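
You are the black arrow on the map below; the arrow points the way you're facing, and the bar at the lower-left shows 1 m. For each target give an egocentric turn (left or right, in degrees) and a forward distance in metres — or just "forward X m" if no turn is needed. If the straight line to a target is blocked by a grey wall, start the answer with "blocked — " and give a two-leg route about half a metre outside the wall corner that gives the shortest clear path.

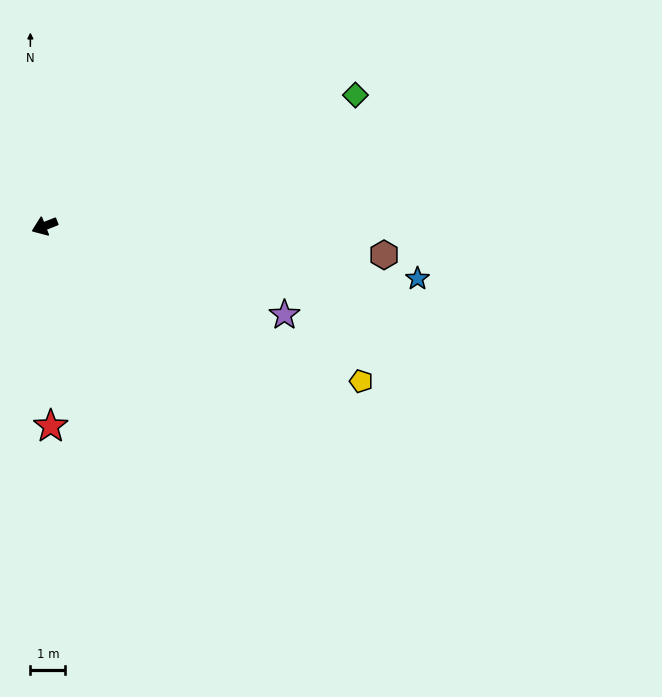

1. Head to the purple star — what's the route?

turn left 138°, forward 7.3 m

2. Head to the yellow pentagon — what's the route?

turn left 132°, forward 10.0 m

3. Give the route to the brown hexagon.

turn left 154°, forward 9.7 m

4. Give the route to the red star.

turn left 70°, forward 5.7 m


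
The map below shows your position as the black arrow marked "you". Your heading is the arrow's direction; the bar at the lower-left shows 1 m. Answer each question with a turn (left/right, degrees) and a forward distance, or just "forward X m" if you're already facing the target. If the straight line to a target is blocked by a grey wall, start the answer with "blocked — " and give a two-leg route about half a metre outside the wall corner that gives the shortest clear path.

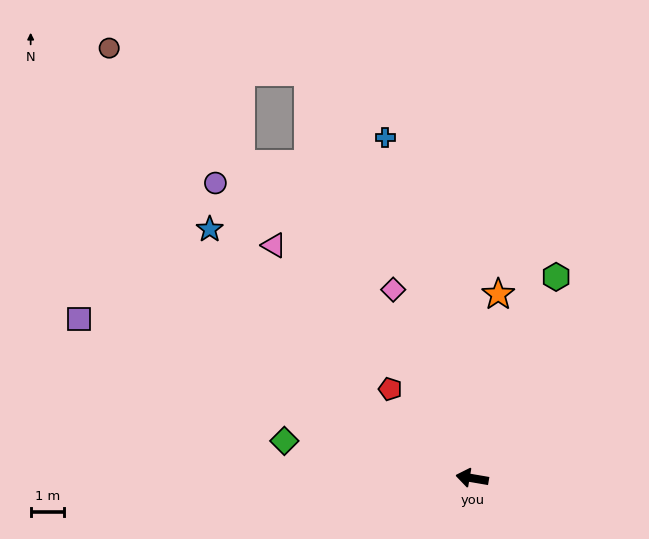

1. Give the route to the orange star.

turn right 88°, forward 5.5 m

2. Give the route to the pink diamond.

turn right 58°, forward 6.0 m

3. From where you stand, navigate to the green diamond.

forward 5.7 m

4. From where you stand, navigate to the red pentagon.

turn right 38°, forward 3.6 m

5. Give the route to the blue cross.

turn right 66°, forward 10.4 m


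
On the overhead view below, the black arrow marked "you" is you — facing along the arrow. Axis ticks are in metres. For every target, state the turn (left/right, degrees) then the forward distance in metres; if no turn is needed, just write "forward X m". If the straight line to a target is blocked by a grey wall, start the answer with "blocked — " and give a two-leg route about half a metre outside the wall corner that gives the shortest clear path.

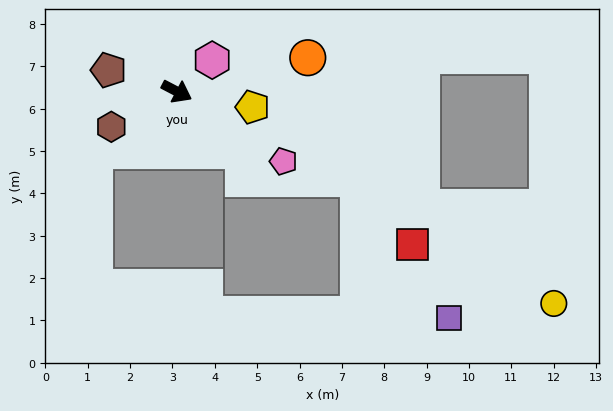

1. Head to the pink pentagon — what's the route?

turn right 6°, forward 3.0 m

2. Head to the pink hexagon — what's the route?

turn left 69°, forward 1.1 m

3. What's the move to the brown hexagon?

turn right 124°, forward 1.8 m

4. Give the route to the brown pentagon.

turn right 170°, forward 1.7 m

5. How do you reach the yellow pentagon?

turn left 16°, forward 1.8 m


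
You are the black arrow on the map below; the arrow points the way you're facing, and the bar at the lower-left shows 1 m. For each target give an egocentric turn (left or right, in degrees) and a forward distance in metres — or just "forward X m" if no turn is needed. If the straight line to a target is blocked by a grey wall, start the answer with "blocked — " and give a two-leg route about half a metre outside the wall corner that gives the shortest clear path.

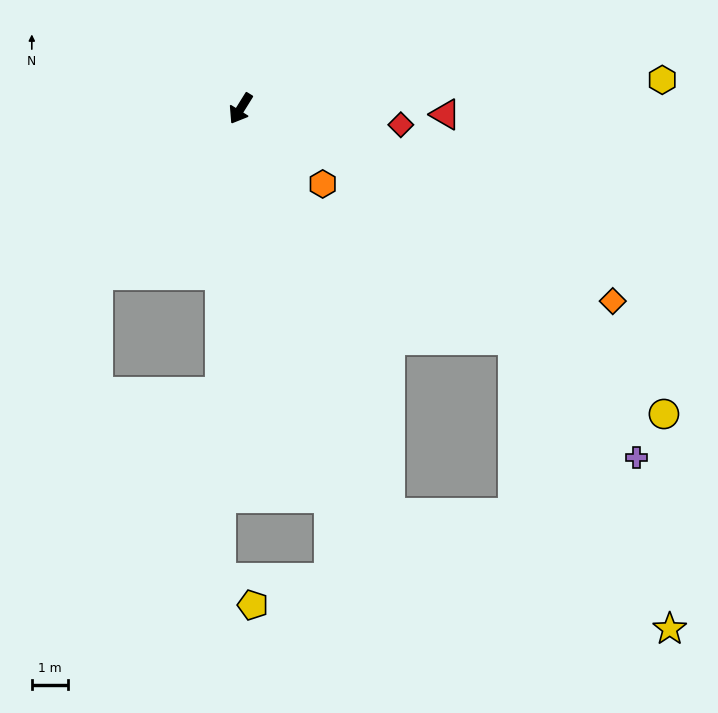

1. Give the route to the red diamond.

turn left 116°, forward 4.4 m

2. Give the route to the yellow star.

blocked — turn left 52°, forward 11.8 m, then turn left 47°, forward 8.3 m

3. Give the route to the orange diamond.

turn left 95°, forward 11.4 m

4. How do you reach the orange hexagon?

turn left 79°, forward 3.0 m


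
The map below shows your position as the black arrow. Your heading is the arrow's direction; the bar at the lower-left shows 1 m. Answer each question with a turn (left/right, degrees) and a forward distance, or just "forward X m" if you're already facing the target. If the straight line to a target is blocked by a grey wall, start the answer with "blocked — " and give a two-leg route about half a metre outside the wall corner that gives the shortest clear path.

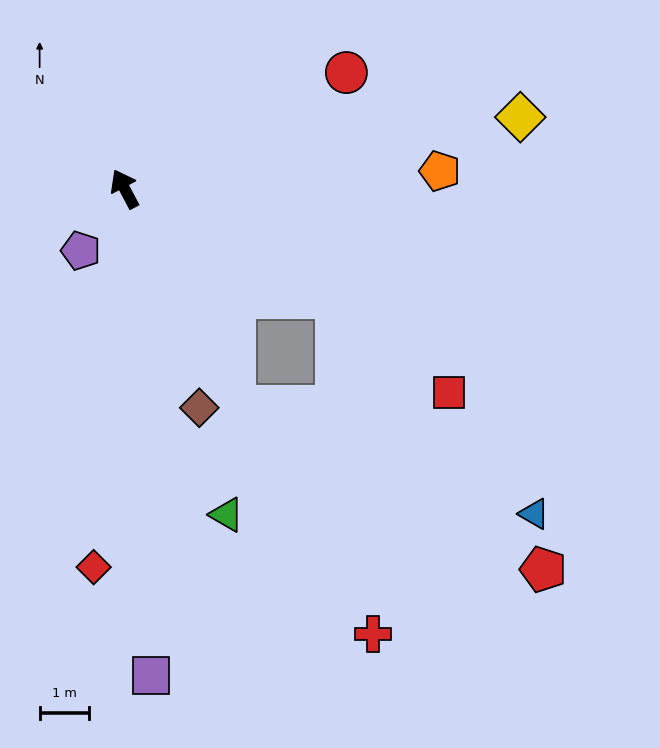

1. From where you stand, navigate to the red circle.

turn right 90°, forward 5.1 m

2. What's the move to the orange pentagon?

turn right 115°, forward 6.4 m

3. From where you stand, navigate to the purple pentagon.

turn left 117°, forward 1.5 m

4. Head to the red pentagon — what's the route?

blocked — turn right 145°, forward 4.9 m, then turn right 25°, forward 7.0 m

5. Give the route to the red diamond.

turn left 147°, forward 7.8 m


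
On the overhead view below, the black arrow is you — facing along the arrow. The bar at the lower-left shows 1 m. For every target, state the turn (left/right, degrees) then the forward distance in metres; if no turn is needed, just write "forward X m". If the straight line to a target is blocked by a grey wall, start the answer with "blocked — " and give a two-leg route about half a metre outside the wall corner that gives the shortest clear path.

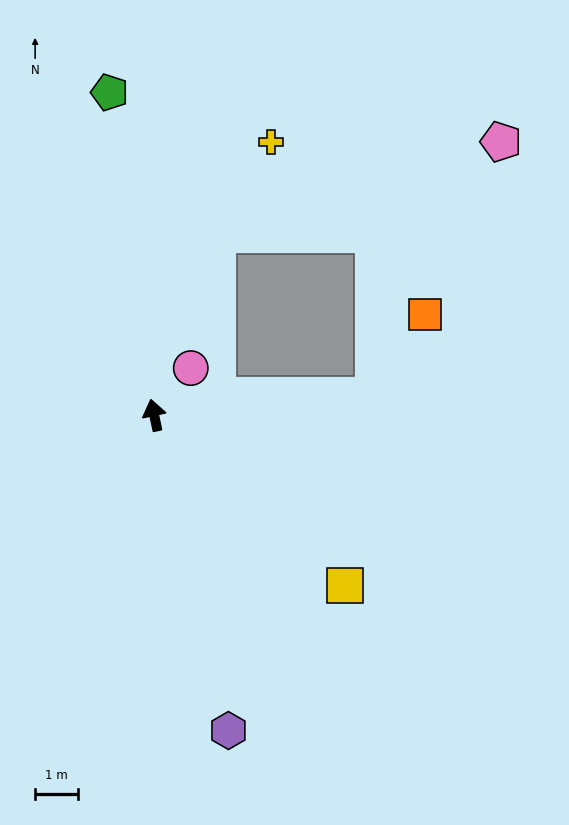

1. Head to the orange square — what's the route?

blocked — turn right 97°, forward 5.1 m, then turn left 52°, forward 2.2 m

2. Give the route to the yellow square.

turn right 144°, forward 6.0 m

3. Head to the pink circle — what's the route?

turn right 50°, forward 1.4 m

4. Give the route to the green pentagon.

turn right 4°, forward 7.6 m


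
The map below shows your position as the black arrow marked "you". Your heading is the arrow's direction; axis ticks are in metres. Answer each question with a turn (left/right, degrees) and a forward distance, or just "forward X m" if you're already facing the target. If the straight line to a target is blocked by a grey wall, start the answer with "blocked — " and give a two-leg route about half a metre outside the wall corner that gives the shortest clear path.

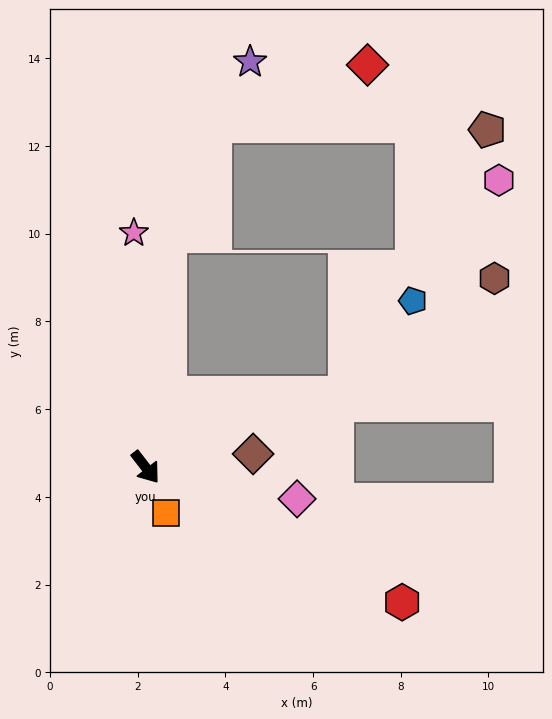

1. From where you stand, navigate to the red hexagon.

turn left 25°, forward 6.6 m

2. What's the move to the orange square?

turn right 13°, forward 1.1 m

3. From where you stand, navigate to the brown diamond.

turn left 59°, forward 2.5 m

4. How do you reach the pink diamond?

turn left 41°, forward 3.5 m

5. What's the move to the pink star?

turn left 145°, forward 5.4 m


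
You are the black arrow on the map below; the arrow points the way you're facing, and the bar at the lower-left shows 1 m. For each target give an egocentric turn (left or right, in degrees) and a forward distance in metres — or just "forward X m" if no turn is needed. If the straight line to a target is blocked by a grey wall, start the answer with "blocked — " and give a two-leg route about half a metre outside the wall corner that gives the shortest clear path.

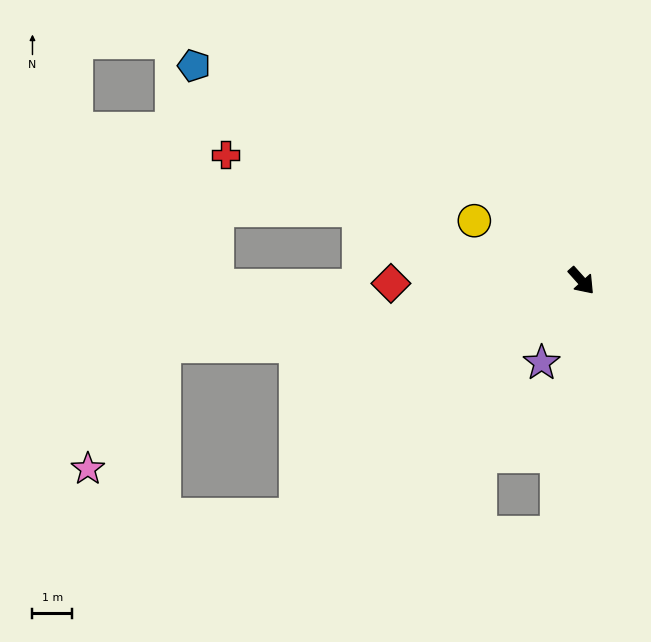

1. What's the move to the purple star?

turn right 68°, forward 2.3 m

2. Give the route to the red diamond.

turn right 131°, forward 4.8 m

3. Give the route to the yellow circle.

turn right 161°, forward 3.1 m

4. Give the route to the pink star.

blocked — turn right 123°, forward 10.7 m, then turn left 49°, forward 3.7 m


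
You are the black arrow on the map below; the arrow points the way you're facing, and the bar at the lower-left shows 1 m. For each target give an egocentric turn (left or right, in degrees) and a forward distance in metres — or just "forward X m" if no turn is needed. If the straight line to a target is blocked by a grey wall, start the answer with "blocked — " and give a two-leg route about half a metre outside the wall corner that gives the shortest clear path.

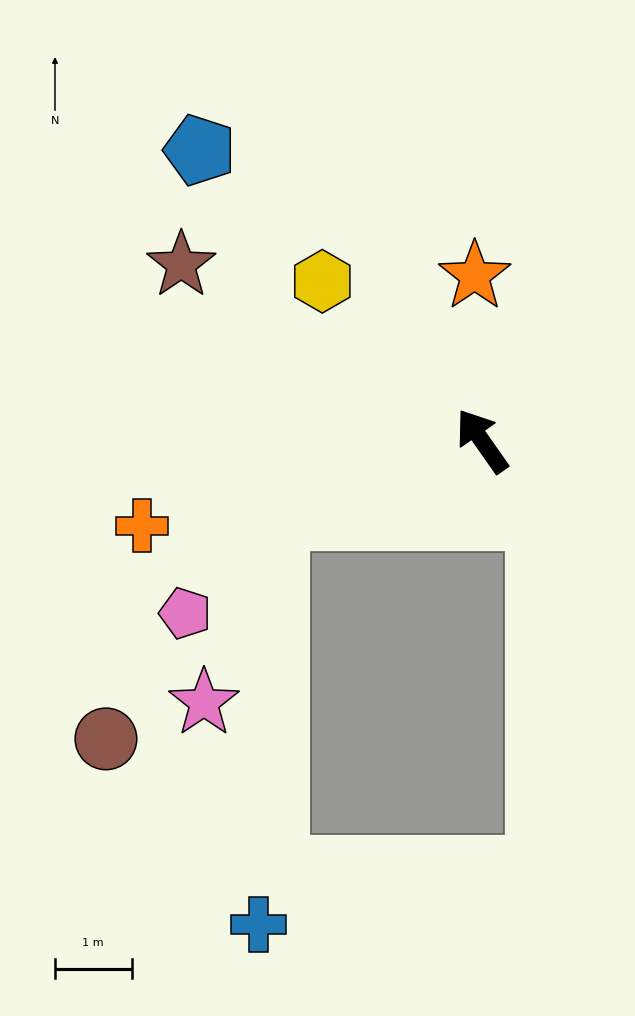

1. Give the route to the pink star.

blocked — turn left 75°, forward 2.9 m, then turn left 49°, forward 2.6 m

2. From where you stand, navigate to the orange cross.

turn left 69°, forward 4.6 m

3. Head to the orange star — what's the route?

turn right 33°, forward 2.2 m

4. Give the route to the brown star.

turn left 25°, forward 4.6 m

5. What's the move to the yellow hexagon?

turn left 10°, forward 2.9 m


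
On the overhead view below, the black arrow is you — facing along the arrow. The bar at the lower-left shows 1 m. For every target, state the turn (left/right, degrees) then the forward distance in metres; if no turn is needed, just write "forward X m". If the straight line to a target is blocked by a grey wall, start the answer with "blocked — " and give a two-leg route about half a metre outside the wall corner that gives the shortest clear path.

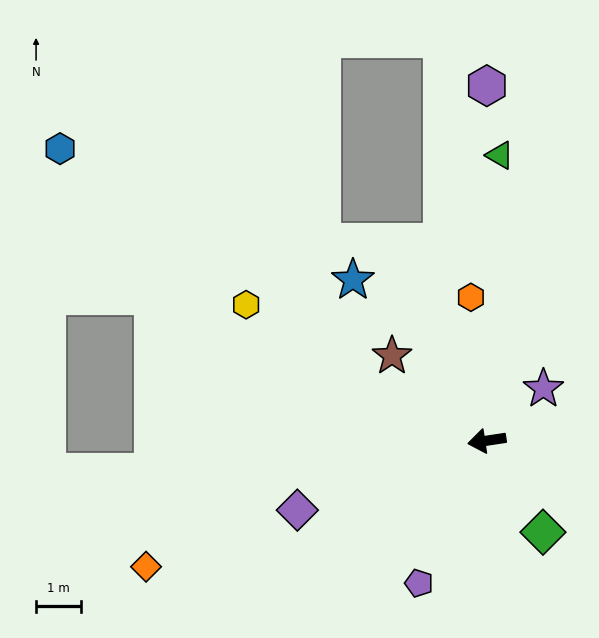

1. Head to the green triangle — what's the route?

turn right 101°, forward 6.4 m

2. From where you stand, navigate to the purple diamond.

turn left 11°, forward 4.5 m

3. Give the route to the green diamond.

turn left 113°, forward 2.4 m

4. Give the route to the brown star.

turn right 50°, forward 2.9 m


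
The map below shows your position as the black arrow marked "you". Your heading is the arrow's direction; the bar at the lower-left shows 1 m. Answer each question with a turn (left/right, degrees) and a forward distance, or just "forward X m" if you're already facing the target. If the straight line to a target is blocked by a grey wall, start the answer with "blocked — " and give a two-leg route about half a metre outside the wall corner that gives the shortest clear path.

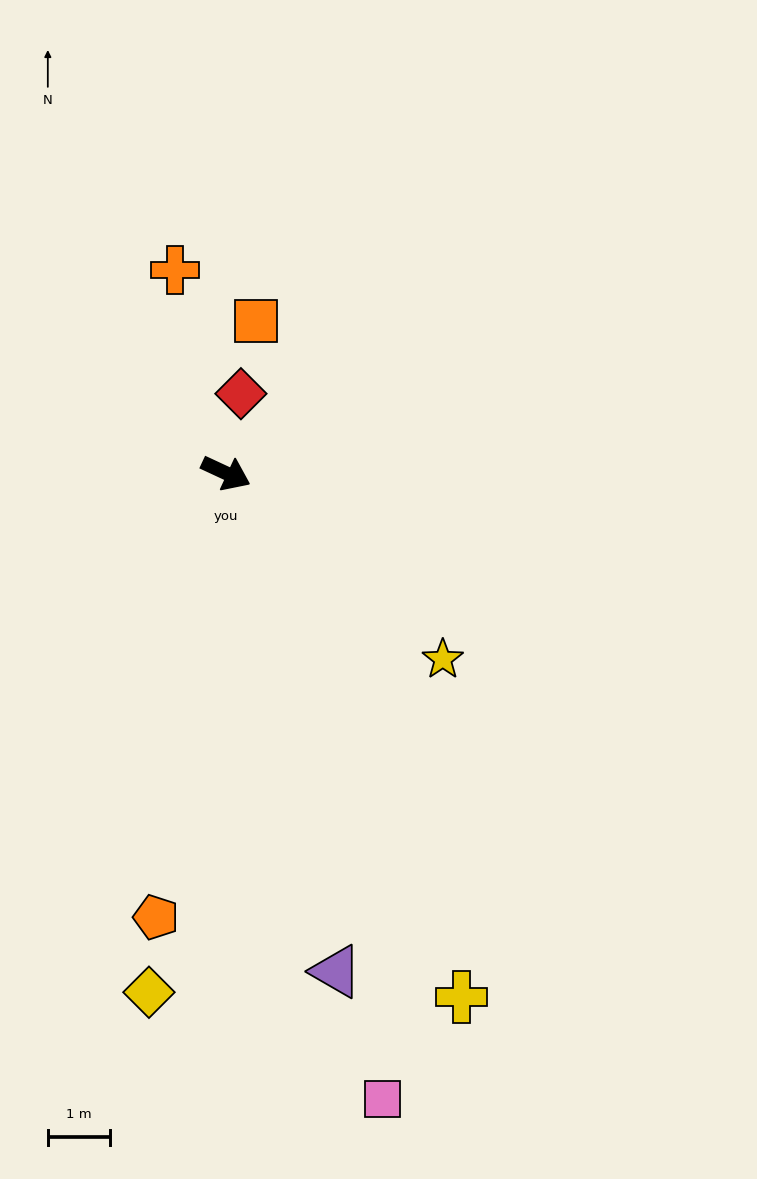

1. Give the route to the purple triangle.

turn right 53°, forward 8.2 m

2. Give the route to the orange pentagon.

turn right 74°, forward 7.3 m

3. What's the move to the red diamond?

turn left 104°, forward 1.3 m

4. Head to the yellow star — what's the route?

turn right 16°, forward 4.6 m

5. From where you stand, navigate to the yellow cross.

turn right 41°, forward 9.3 m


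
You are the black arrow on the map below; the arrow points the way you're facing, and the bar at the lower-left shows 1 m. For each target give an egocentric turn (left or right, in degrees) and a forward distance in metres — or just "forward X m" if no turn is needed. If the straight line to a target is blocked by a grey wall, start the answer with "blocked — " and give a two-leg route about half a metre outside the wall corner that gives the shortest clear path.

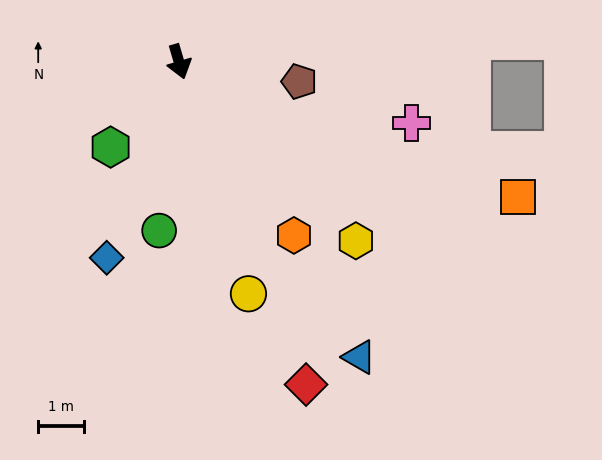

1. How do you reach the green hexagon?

turn right 55°, forward 2.4 m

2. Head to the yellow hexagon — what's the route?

turn left 28°, forward 5.5 m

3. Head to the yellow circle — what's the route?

forward 5.3 m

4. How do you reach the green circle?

turn right 23°, forward 3.7 m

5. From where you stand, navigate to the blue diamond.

turn right 37°, forward 4.6 m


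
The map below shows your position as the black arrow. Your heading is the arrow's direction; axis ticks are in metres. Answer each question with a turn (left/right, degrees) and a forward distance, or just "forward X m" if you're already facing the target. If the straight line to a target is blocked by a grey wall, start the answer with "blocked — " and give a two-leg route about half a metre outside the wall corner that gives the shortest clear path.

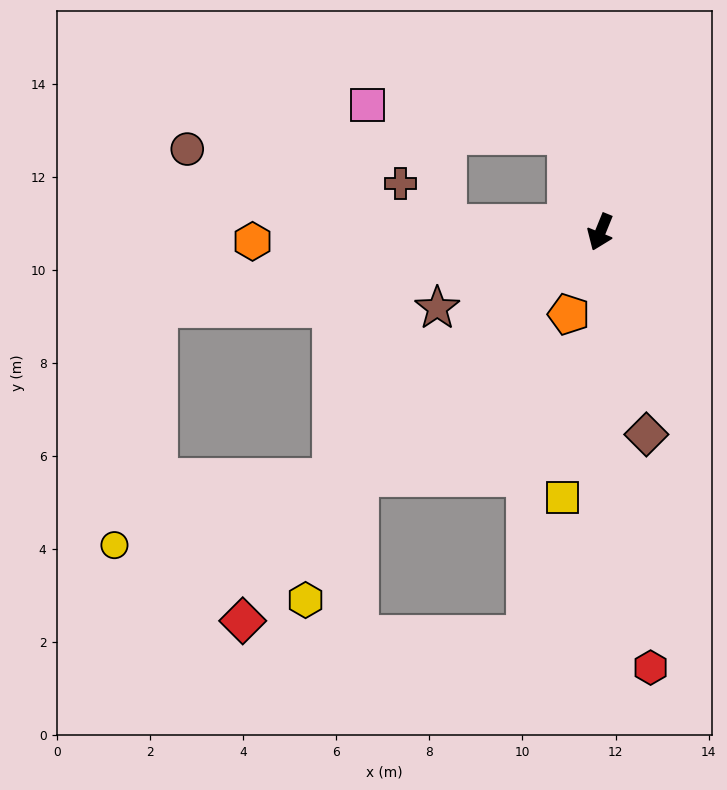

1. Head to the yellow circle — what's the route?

blocked — turn right 25°, forward 7.8 m, then turn right 26°, forward 4.9 m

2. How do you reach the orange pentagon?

forward 1.9 m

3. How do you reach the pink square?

blocked — turn right 139°, forward 2.2 m, then turn left 63°, forward 4.3 m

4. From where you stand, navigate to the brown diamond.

turn left 35°, forward 4.5 m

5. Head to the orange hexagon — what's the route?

turn right 66°, forward 7.5 m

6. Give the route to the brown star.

turn right 43°, forward 3.9 m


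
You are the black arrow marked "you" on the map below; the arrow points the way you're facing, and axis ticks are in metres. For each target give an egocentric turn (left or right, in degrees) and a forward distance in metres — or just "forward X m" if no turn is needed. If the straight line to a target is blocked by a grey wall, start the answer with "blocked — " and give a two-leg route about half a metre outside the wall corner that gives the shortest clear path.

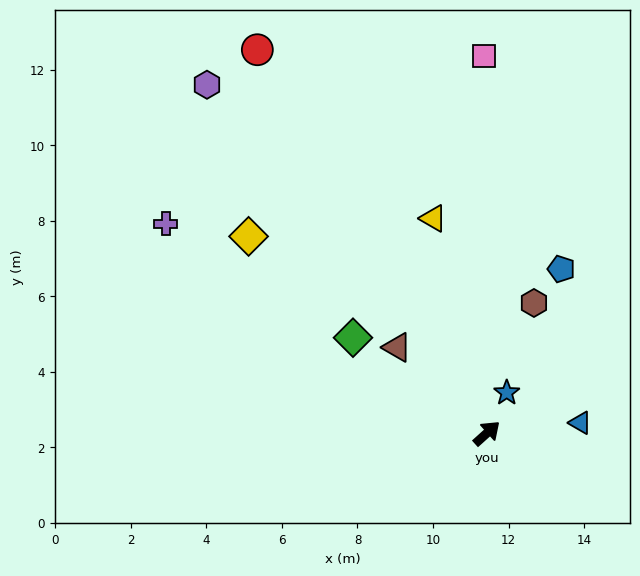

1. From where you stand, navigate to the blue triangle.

turn right 36°, forward 2.5 m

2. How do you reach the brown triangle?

turn left 94°, forward 3.3 m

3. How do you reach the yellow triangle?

turn left 62°, forward 5.9 m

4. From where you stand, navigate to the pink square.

turn left 49°, forward 10.0 m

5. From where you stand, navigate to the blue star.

turn left 22°, forward 1.2 m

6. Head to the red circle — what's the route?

turn left 79°, forward 11.8 m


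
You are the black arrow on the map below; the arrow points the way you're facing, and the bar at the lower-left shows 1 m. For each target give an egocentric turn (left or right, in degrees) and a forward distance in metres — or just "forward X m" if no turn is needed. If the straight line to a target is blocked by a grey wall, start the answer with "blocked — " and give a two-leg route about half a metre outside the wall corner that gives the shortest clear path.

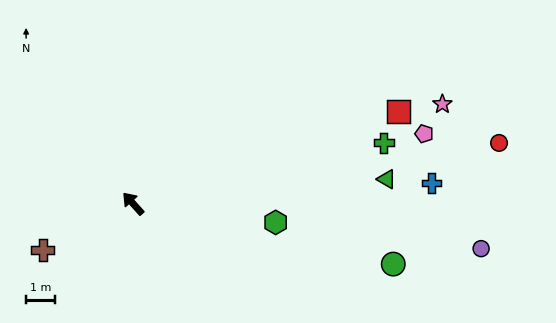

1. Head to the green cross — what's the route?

turn right 118°, forward 9.0 m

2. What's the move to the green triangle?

turn right 126°, forward 8.9 m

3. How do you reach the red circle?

turn right 123°, forward 13.0 m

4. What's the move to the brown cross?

turn left 75°, forward 3.5 m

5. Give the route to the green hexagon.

turn right 139°, forward 5.0 m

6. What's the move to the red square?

turn right 113°, forward 9.8 m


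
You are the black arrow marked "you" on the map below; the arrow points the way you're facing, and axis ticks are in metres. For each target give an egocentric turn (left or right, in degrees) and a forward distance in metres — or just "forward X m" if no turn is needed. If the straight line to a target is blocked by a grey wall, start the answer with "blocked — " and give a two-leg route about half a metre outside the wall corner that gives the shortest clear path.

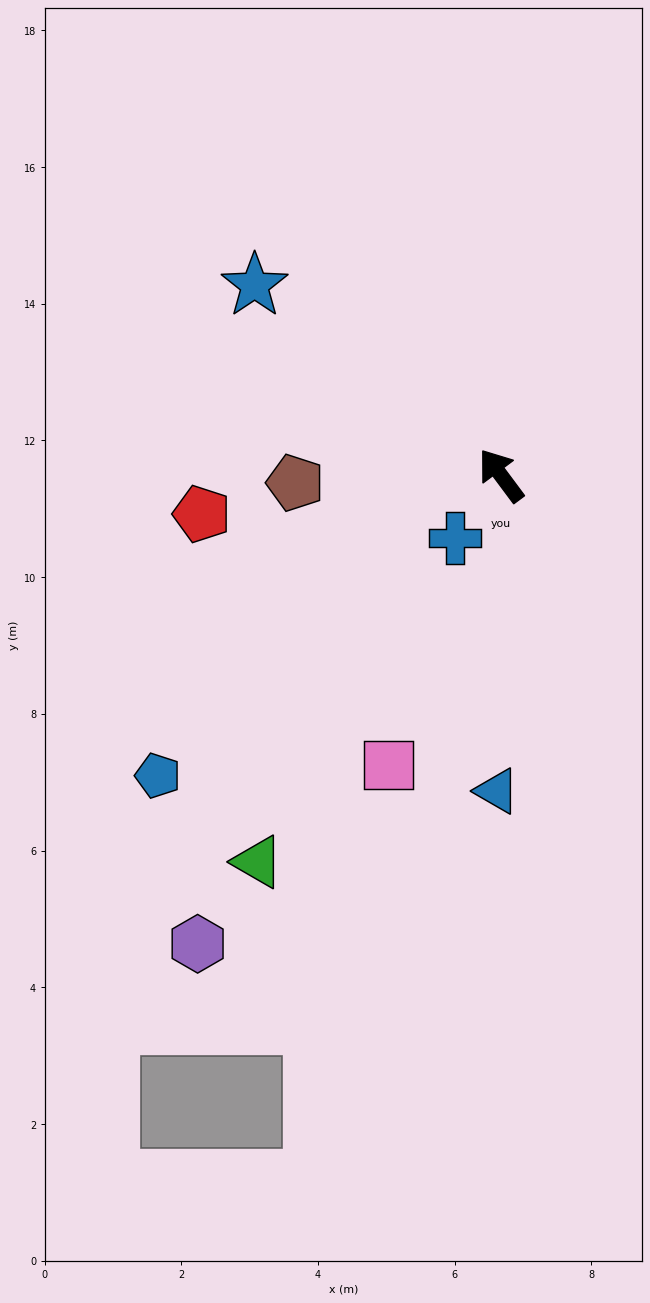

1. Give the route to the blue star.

turn left 16°, forward 4.6 m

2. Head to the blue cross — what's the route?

turn left 107°, forward 1.1 m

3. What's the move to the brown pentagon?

turn left 55°, forward 3.0 m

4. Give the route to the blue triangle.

turn left 143°, forward 4.6 m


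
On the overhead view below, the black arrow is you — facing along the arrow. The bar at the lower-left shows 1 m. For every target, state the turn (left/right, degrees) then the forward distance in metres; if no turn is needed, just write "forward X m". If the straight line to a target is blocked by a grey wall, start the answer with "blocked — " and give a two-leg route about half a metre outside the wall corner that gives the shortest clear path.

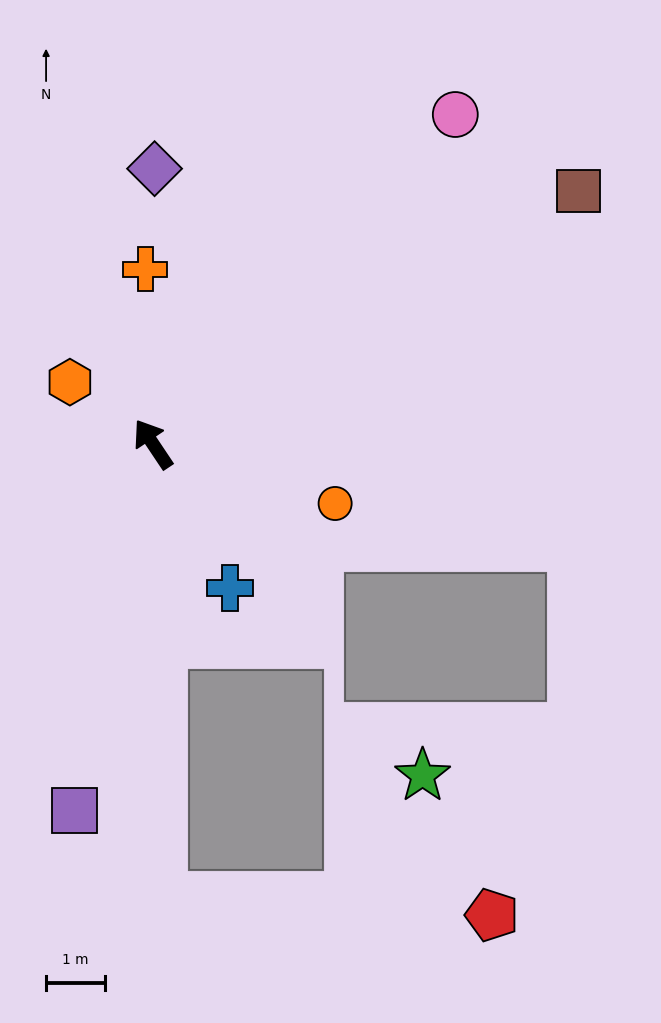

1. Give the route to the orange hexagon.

turn left 20°, forward 1.8 m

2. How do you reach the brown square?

turn right 93°, forward 8.5 m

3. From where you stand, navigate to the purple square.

turn left 134°, forward 6.4 m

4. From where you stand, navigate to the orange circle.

turn right 142°, forward 3.3 m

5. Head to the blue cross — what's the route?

turn left 174°, forward 2.8 m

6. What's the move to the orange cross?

turn right 31°, forward 3.0 m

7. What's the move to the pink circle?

turn right 76°, forward 7.6 m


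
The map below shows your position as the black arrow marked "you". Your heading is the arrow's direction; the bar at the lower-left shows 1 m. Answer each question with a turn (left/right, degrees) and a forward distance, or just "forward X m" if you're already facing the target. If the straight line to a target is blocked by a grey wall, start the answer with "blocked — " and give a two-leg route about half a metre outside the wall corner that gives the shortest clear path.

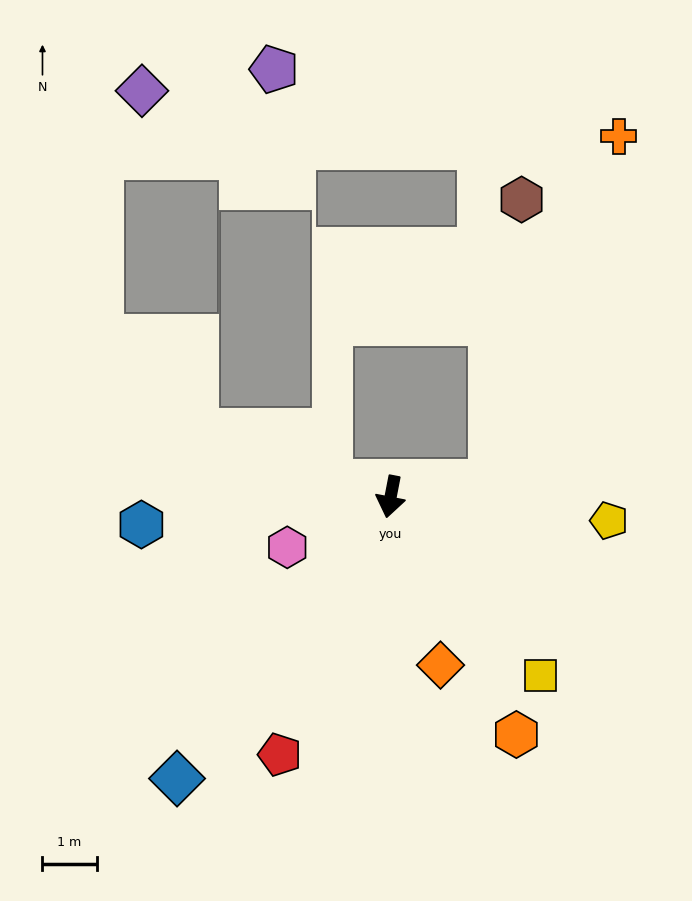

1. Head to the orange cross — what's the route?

blocked — turn left 109°, forward 1.9 m, then turn left 62°, forward 6.8 m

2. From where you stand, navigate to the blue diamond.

turn right 26°, forward 6.5 m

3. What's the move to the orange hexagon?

turn left 39°, forward 5.0 m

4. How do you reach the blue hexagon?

turn right 73°, forward 4.6 m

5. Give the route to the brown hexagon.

blocked — turn left 109°, forward 1.9 m, then turn left 76°, forward 5.3 m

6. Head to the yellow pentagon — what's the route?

turn left 95°, forward 4.1 m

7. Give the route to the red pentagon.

turn right 12°, forward 5.2 m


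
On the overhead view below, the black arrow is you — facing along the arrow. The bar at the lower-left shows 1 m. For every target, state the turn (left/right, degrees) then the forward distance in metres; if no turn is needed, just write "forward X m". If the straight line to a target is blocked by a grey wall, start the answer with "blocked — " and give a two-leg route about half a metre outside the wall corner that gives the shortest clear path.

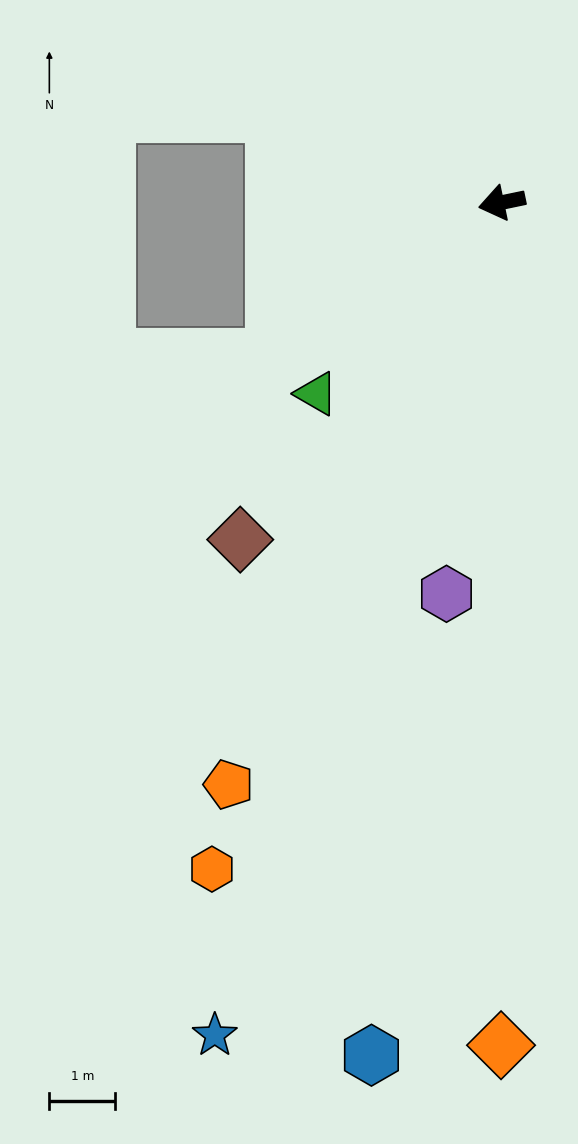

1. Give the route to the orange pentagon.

turn left 53°, forward 9.7 m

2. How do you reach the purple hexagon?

turn left 70°, forward 6.0 m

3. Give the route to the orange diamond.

turn left 78°, forward 12.8 m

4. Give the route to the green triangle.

turn left 34°, forward 4.0 m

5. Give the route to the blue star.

turn left 59°, forward 13.3 m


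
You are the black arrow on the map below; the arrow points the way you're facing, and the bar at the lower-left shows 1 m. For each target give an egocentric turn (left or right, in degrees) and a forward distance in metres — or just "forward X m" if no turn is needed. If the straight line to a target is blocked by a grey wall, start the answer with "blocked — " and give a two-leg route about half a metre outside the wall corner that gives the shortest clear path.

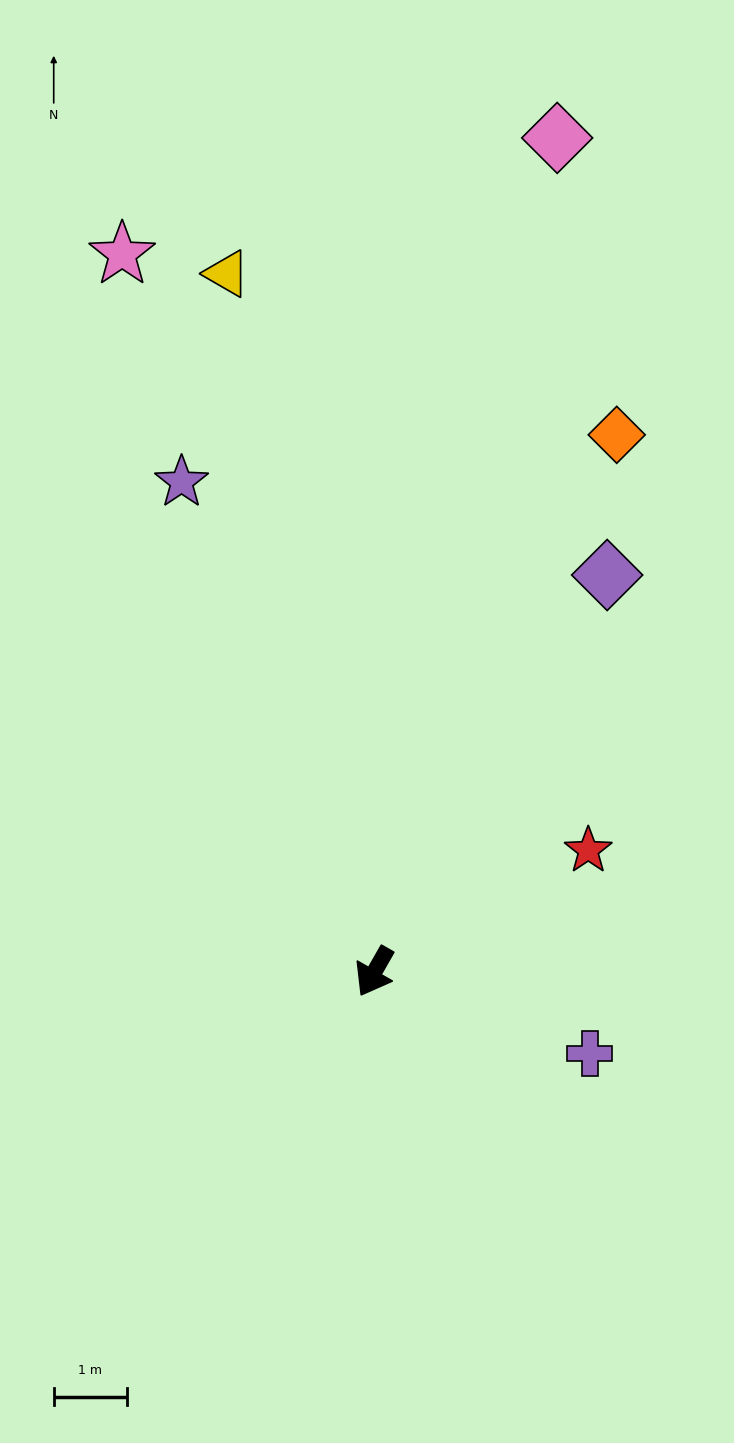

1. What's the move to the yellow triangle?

turn right 138°, forward 9.8 m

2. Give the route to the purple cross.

turn left 99°, forward 3.2 m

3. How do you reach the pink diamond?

turn right 163°, forward 11.7 m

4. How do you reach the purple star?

turn right 129°, forward 7.2 m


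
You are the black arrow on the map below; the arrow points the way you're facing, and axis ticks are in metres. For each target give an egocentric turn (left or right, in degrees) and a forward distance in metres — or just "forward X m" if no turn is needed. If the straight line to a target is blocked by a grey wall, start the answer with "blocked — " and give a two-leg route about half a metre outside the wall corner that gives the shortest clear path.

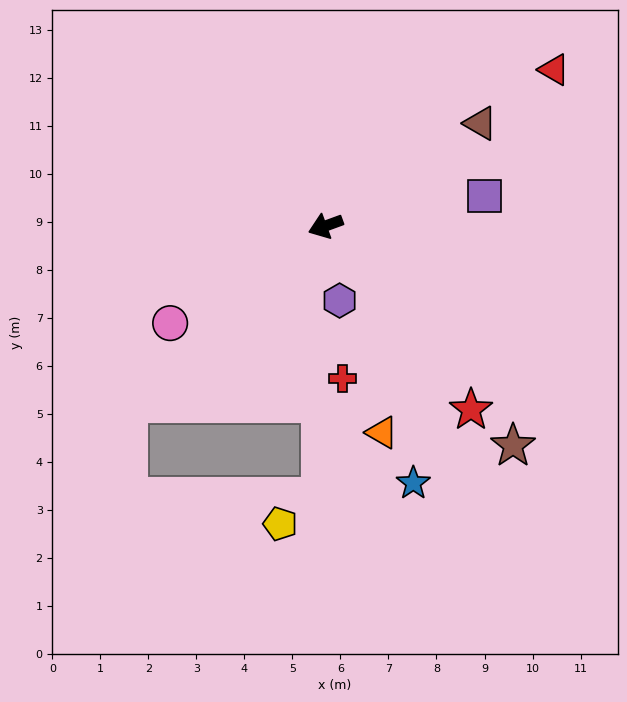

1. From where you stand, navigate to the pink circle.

turn left 12°, forward 3.8 m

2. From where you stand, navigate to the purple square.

turn left 171°, forward 3.4 m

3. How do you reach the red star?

turn left 108°, forward 4.9 m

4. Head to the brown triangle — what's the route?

turn right 167°, forward 3.9 m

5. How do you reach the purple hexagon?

turn left 81°, forward 1.6 m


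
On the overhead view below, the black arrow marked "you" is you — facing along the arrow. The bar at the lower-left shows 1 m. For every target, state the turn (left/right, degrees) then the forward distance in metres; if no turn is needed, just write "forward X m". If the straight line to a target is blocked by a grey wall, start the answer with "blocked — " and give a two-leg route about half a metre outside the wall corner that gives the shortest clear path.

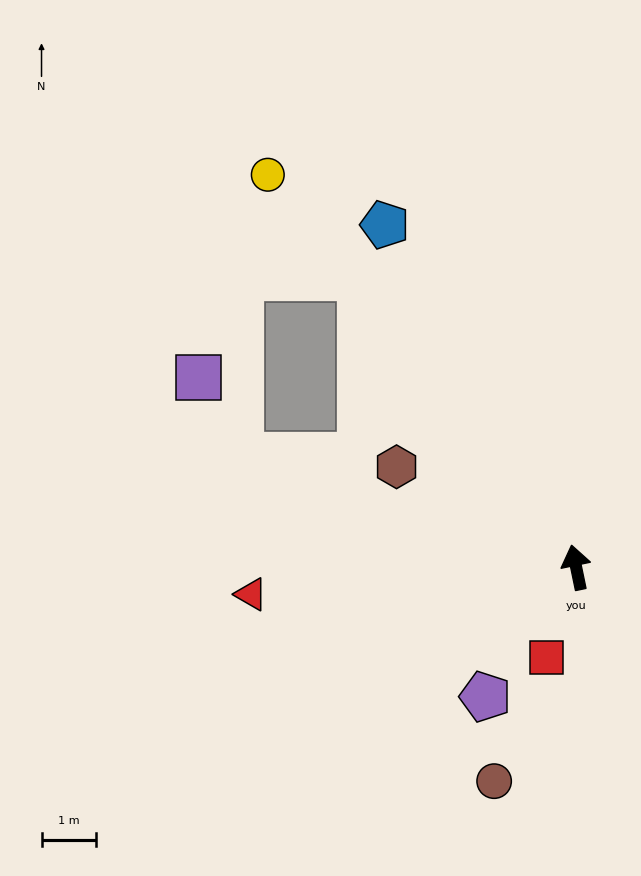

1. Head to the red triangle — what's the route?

turn left 83°, forward 6.0 m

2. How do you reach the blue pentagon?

turn left 17°, forward 7.2 m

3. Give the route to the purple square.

blocked — turn left 60°, forward 6.5 m, then turn right 43°, forward 1.6 m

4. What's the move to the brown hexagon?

turn left 49°, forward 3.8 m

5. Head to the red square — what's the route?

turn left 150°, forward 1.8 m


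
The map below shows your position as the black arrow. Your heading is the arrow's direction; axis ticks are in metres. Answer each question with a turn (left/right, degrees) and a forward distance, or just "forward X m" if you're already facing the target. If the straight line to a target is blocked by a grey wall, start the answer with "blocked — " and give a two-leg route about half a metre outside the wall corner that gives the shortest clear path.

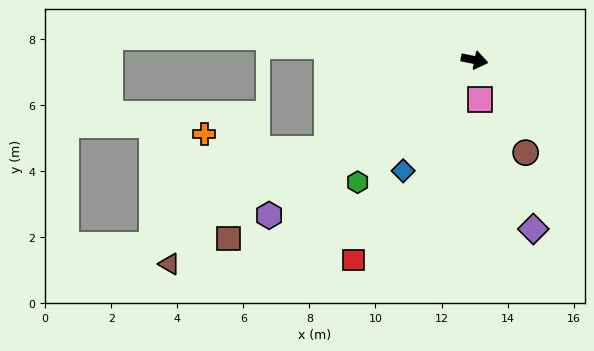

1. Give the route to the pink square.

turn right 70°, forward 1.2 m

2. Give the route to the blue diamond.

turn right 112°, forward 4.0 m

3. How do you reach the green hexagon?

turn right 122°, forward 5.1 m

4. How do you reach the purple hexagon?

turn right 132°, forward 7.8 m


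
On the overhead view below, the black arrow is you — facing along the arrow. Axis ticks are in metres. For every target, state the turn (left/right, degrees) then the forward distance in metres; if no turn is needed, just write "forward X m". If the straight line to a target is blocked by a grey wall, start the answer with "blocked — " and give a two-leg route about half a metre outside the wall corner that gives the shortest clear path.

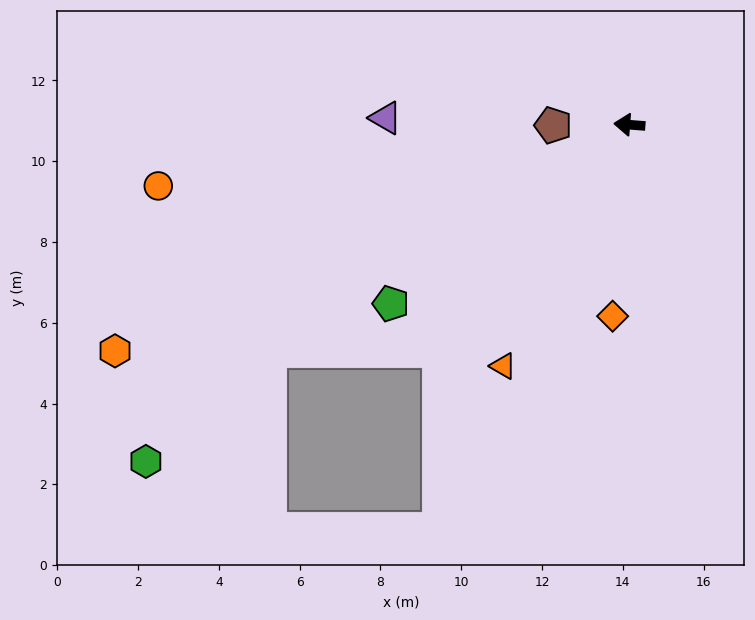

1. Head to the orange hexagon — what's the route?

turn left 28°, forward 13.9 m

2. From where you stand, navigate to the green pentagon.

turn left 41°, forward 7.4 m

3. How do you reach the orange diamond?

turn left 89°, forward 4.8 m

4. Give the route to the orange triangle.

turn left 67°, forward 6.7 m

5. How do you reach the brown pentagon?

turn left 5°, forward 1.9 m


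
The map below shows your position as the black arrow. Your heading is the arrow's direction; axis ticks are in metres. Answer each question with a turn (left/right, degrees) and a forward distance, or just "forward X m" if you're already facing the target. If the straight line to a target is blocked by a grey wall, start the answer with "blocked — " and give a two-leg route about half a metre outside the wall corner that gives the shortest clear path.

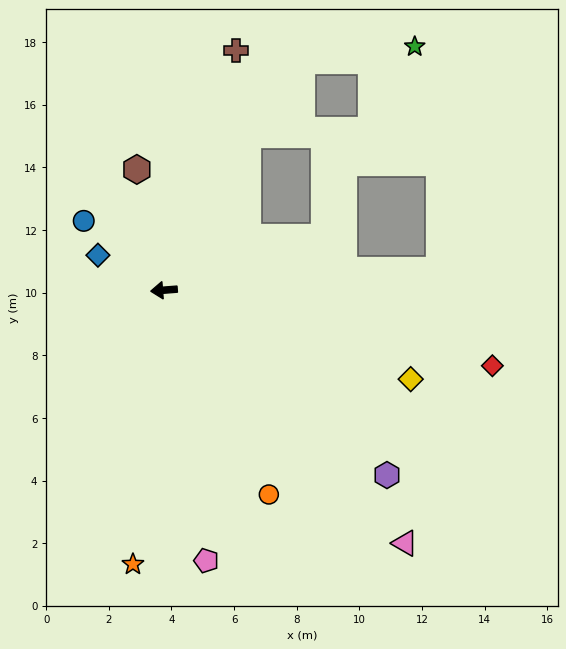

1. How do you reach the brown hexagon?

turn right 82°, forward 4.0 m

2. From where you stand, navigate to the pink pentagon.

turn left 94°, forward 8.7 m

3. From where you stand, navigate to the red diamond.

turn left 163°, forward 10.8 m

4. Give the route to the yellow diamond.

turn left 156°, forward 8.4 m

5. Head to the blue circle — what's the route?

turn right 45°, forward 3.4 m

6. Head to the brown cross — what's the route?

turn right 111°, forward 8.0 m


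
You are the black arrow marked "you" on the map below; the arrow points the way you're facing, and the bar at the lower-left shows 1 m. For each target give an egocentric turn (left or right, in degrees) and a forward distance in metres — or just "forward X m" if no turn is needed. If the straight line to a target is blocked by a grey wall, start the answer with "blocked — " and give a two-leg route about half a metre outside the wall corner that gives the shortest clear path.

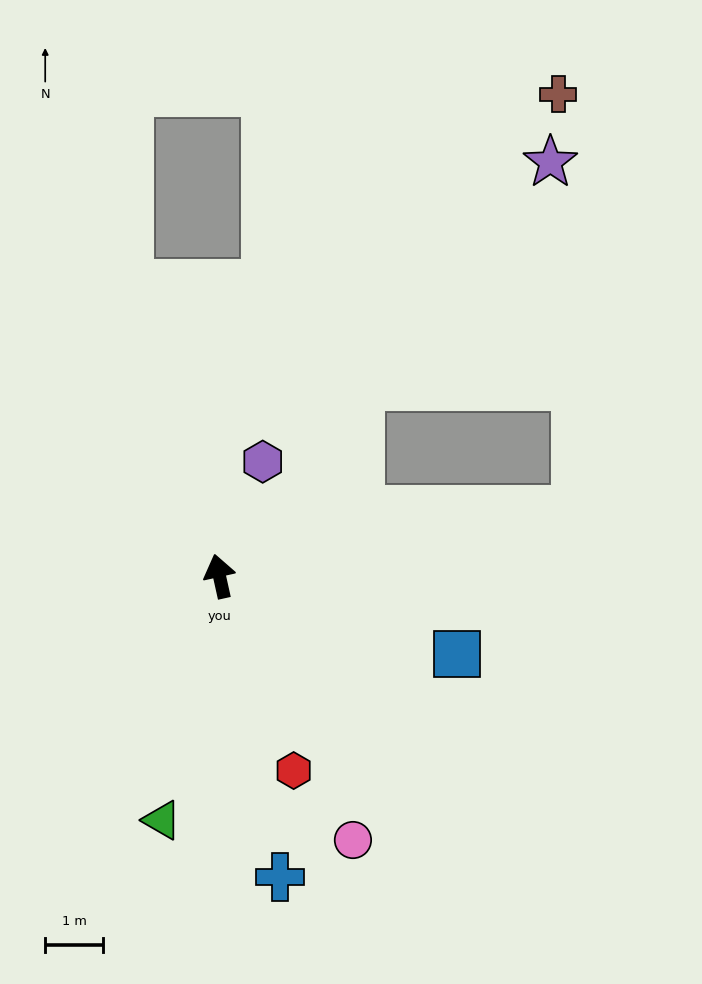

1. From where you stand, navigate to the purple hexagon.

turn right 33°, forward 2.1 m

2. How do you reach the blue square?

turn right 121°, forward 4.3 m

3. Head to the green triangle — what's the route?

turn left 154°, forward 4.3 m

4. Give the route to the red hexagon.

turn right 172°, forward 3.6 m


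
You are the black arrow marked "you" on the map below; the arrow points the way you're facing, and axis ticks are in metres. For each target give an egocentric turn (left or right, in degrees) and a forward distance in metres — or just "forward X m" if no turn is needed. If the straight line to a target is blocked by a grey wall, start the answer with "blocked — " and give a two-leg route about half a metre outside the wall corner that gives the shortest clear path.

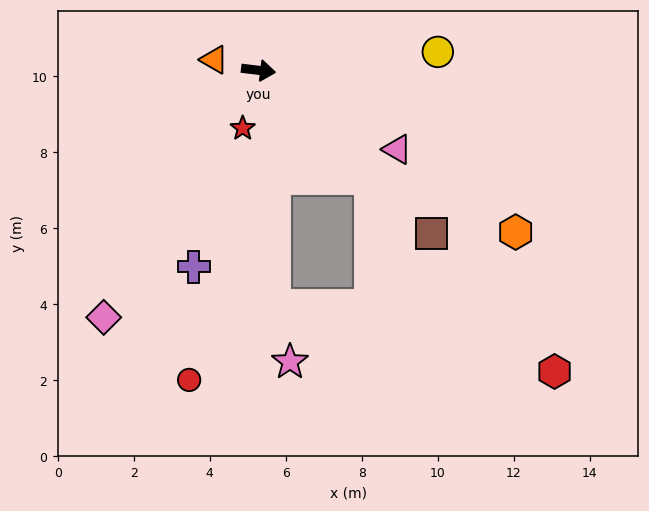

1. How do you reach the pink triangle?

turn right 23°, forward 4.2 m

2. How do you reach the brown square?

turn right 36°, forward 6.3 m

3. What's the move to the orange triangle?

turn left 173°, forward 1.2 m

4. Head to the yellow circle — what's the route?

turn left 13°, forward 4.7 m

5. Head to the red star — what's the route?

turn right 98°, forward 1.6 m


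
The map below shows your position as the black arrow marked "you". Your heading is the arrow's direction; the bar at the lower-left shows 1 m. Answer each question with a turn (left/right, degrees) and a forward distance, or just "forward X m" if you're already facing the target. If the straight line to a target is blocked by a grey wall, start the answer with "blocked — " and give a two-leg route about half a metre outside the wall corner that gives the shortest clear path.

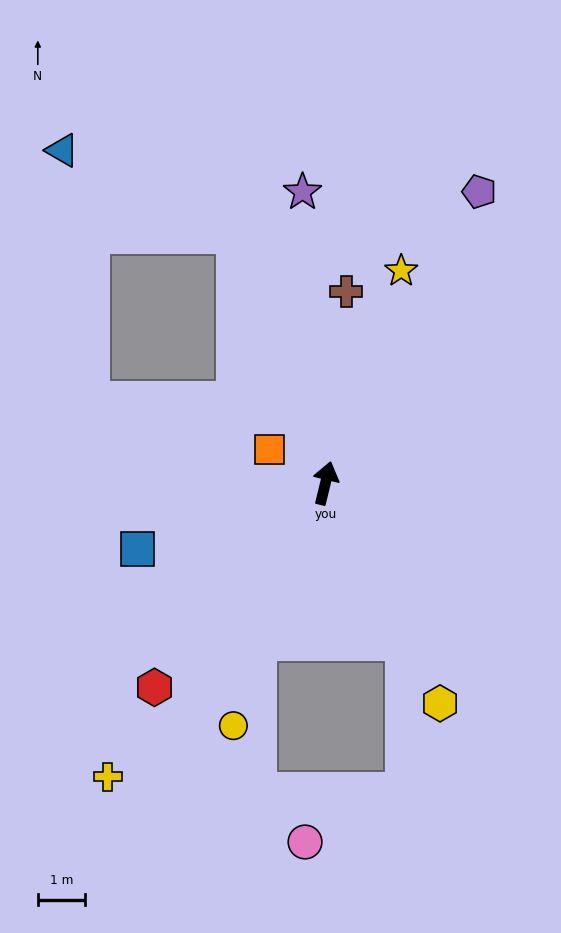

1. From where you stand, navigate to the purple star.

turn left 18°, forward 6.2 m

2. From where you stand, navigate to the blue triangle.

blocked — turn left 33°, forward 5.6 m, then turn left 45°, forward 4.1 m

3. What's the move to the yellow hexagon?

turn right 139°, forward 5.3 m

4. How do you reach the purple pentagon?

turn right 14°, forward 7.0 m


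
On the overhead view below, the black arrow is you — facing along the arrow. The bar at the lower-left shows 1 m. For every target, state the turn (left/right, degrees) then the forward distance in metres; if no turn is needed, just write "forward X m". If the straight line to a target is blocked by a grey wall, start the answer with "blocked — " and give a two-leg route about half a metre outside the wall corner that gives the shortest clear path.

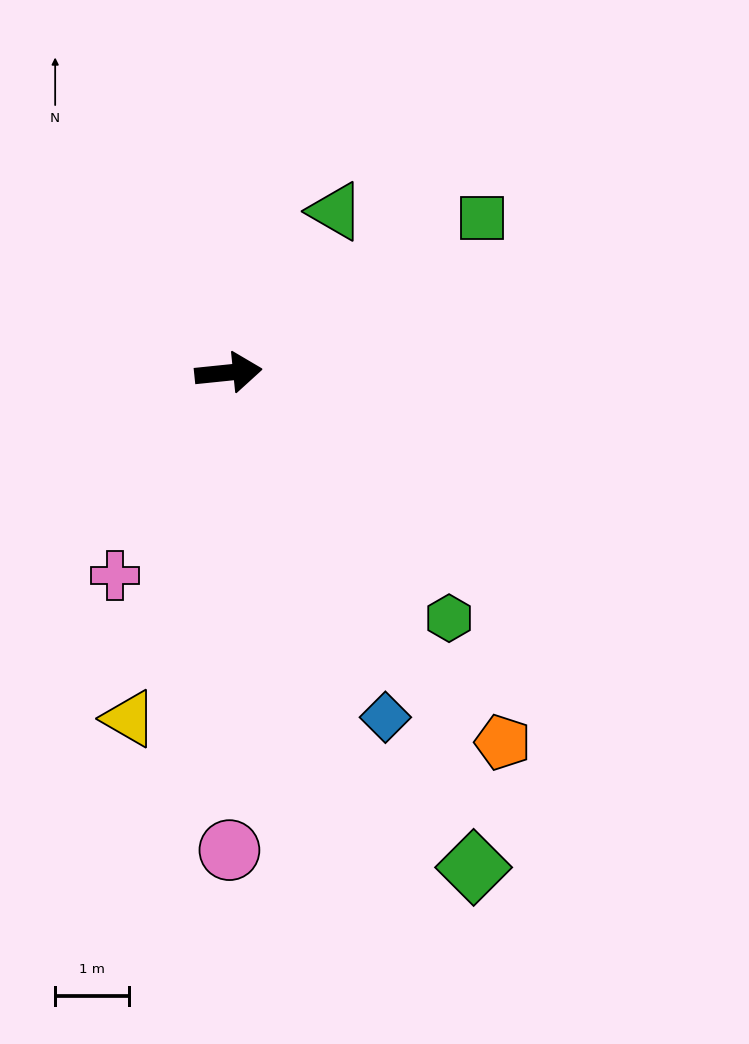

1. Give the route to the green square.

turn left 26°, forward 4.0 m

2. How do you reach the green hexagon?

turn right 54°, forward 4.5 m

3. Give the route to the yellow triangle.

turn right 112°, forward 4.9 m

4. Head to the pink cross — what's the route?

turn right 125°, forward 3.1 m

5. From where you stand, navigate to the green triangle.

turn left 51°, forward 2.6 m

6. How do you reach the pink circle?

turn right 96°, forward 6.5 m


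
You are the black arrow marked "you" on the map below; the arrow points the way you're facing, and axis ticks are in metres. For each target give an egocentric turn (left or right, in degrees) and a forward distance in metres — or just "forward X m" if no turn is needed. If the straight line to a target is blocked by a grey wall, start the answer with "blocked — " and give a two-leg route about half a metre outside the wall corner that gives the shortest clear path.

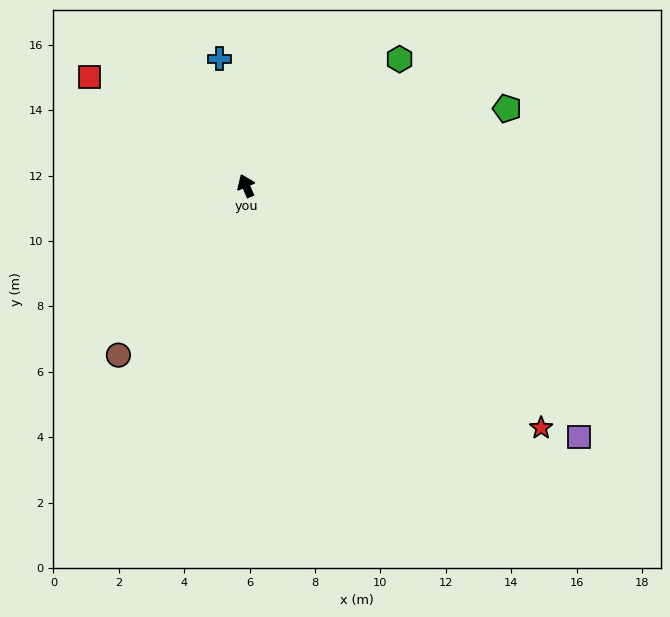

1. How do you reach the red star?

turn right 152°, forward 11.7 m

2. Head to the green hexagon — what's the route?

turn right 73°, forward 6.1 m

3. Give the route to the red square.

turn left 32°, forward 5.8 m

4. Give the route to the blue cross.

turn right 11°, forward 4.0 m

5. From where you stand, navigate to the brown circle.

turn left 120°, forward 6.5 m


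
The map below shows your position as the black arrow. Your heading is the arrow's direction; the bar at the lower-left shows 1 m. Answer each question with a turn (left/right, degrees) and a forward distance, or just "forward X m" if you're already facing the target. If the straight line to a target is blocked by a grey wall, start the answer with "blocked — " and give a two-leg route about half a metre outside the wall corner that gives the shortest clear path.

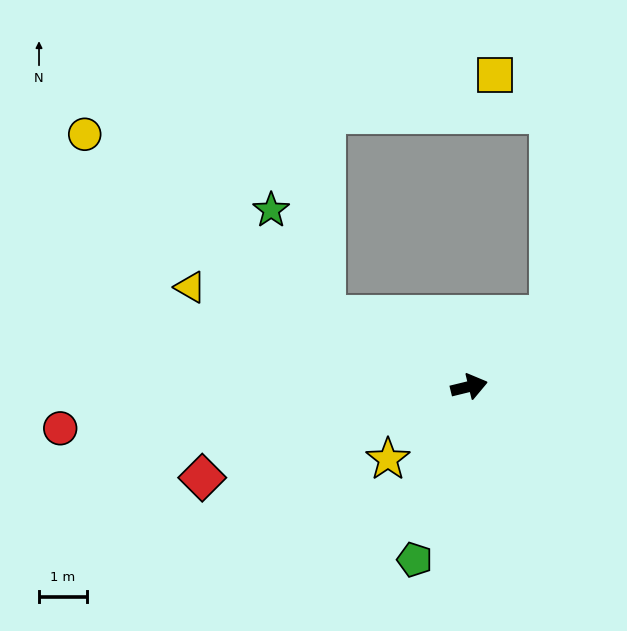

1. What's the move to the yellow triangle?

turn left 147°, forward 6.2 m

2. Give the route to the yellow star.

turn right 152°, forward 2.3 m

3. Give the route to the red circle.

turn left 172°, forward 8.6 m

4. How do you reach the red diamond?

turn right 175°, forward 5.9 m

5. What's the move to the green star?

blocked — turn left 140°, forward 3.4 m, then turn right 37°, forward 2.5 m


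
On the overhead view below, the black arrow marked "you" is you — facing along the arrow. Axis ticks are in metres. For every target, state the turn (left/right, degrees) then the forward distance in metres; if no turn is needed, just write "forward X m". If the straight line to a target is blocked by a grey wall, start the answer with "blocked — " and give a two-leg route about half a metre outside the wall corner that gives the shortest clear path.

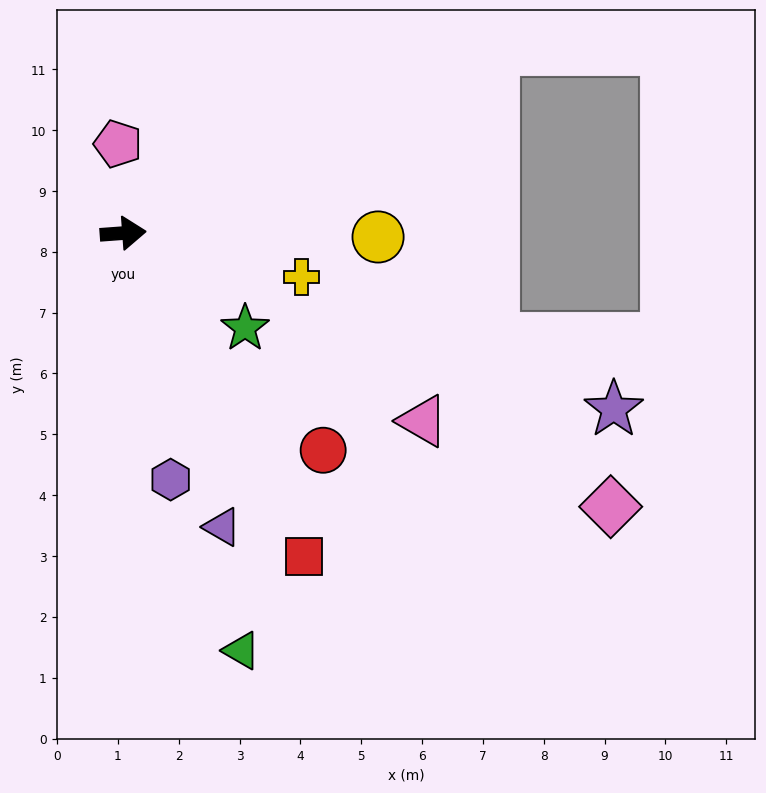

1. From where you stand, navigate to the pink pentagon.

turn left 89°, forward 1.5 m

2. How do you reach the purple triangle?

turn right 76°, forward 5.1 m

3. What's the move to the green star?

turn right 42°, forward 2.5 m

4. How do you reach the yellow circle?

turn right 5°, forward 4.2 m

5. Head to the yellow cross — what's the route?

turn right 18°, forward 3.0 m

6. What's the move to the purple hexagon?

turn right 83°, forward 4.1 m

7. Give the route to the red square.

turn right 65°, forward 6.1 m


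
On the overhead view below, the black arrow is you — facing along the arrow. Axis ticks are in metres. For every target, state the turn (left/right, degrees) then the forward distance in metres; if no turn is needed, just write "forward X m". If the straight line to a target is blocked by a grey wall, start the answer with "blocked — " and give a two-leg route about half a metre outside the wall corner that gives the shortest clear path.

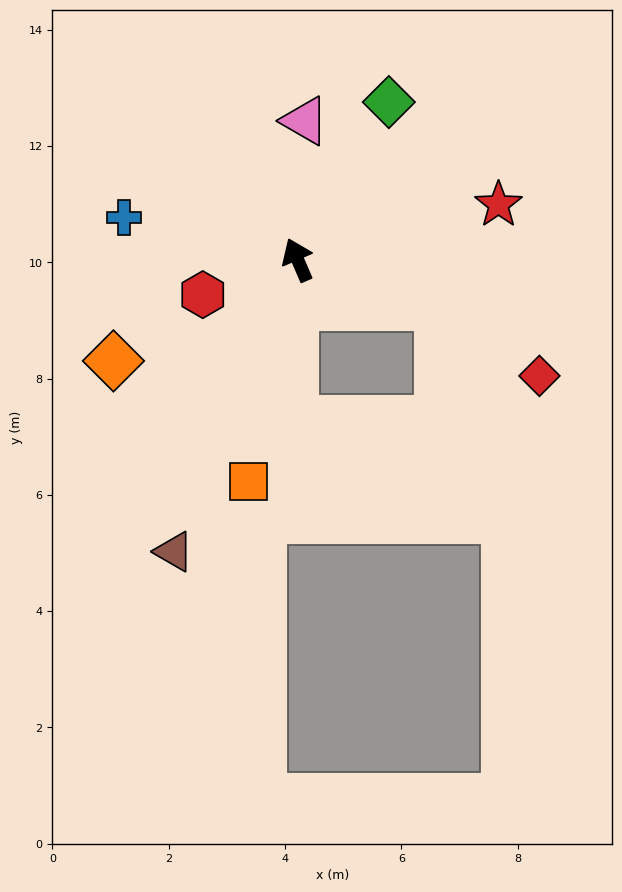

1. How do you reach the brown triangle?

turn left 134°, forward 5.5 m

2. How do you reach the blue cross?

turn left 53°, forward 3.1 m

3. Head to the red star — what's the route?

turn right 98°, forward 3.6 m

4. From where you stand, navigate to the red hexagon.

turn left 87°, forward 1.7 m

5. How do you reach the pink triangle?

turn right 26°, forward 2.4 m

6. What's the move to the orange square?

turn left 144°, forward 3.9 m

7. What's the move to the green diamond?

turn right 53°, forward 3.1 m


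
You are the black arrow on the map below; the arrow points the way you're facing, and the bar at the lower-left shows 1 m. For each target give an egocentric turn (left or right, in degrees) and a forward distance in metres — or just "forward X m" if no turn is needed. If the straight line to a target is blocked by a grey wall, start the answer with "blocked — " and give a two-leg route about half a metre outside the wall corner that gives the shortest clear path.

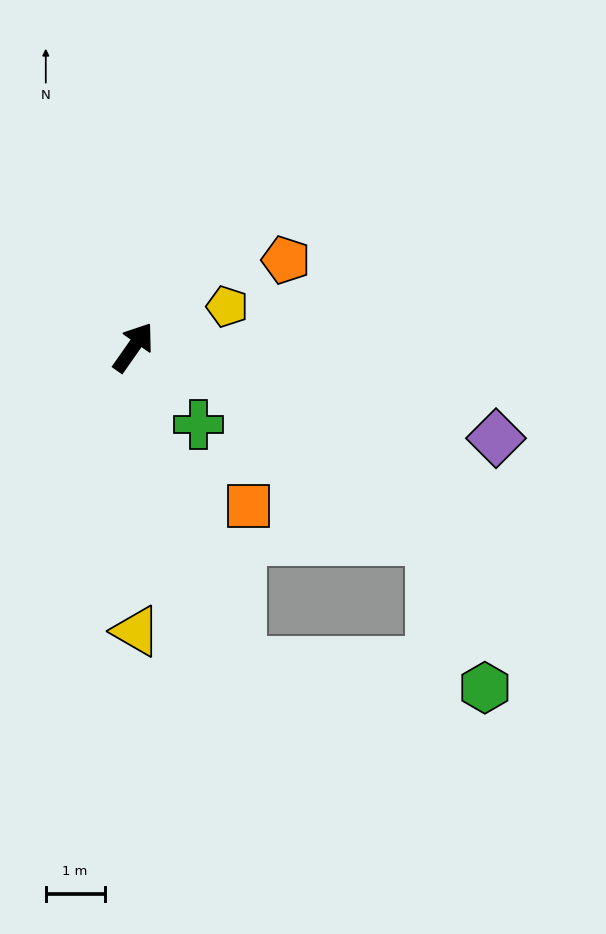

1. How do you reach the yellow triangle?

turn right 144°, forward 4.8 m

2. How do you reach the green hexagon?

blocked — turn right 126°, forward 5.7 m, then turn left 65°, forward 4.2 m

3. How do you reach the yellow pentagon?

turn right 32°, forward 1.7 m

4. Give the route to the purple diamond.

turn right 69°, forward 6.4 m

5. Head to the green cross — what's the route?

turn right 105°, forward 1.7 m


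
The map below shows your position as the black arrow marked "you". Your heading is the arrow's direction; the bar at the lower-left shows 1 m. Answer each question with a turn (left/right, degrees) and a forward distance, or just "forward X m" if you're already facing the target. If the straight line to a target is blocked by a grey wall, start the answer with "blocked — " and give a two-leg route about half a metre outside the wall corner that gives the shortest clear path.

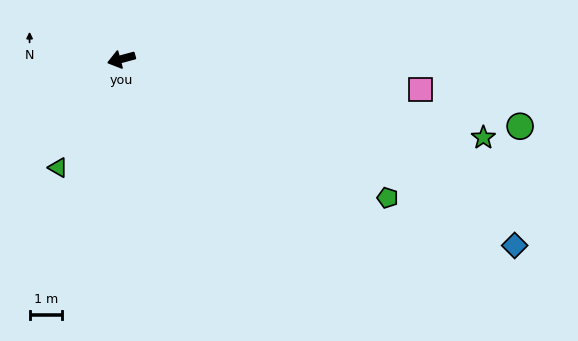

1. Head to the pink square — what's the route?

turn left 159°, forward 9.3 m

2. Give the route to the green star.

turn left 153°, forward 11.4 m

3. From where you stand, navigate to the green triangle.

turn left 45°, forward 3.9 m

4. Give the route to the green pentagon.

turn left 137°, forward 9.3 m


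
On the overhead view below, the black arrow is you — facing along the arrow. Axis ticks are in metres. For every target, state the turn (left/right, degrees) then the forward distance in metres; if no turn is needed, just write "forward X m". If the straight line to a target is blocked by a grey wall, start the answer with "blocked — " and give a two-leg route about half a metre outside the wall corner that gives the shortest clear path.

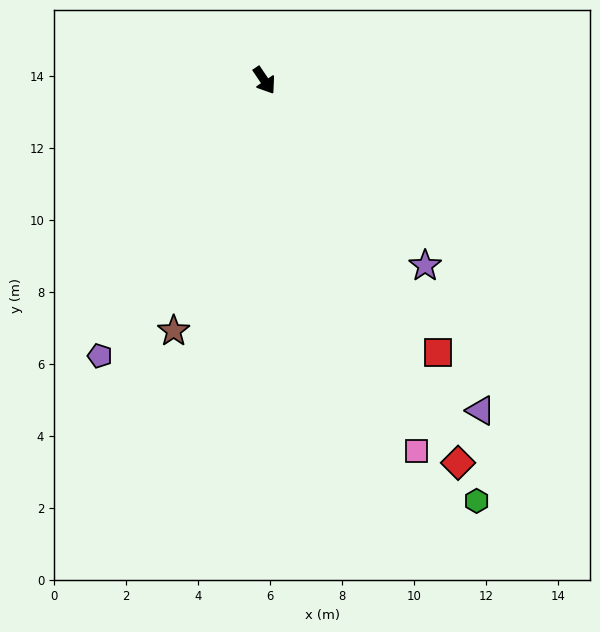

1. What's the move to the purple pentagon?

turn right 65°, forward 8.9 m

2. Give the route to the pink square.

turn right 12°, forward 11.1 m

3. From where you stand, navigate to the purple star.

turn left 7°, forward 6.8 m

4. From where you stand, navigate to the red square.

forward 9.0 m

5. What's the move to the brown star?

turn right 54°, forward 7.4 m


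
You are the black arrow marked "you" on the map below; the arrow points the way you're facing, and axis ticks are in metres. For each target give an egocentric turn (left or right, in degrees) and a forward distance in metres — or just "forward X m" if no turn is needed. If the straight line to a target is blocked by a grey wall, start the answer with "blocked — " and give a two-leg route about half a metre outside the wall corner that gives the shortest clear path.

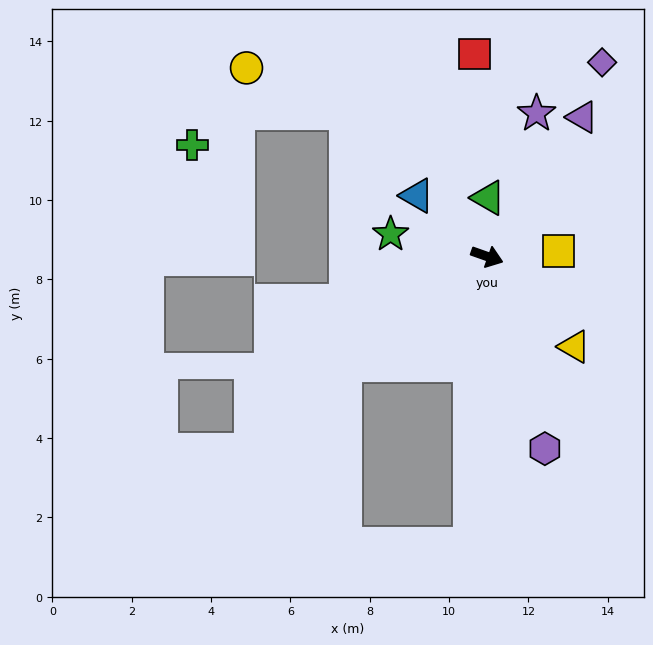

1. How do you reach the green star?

turn right 173°, forward 2.5 m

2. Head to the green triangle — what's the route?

turn left 108°, forward 1.5 m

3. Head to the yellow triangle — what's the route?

turn right 27°, forward 3.2 m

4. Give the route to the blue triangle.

turn left 159°, forward 2.3 m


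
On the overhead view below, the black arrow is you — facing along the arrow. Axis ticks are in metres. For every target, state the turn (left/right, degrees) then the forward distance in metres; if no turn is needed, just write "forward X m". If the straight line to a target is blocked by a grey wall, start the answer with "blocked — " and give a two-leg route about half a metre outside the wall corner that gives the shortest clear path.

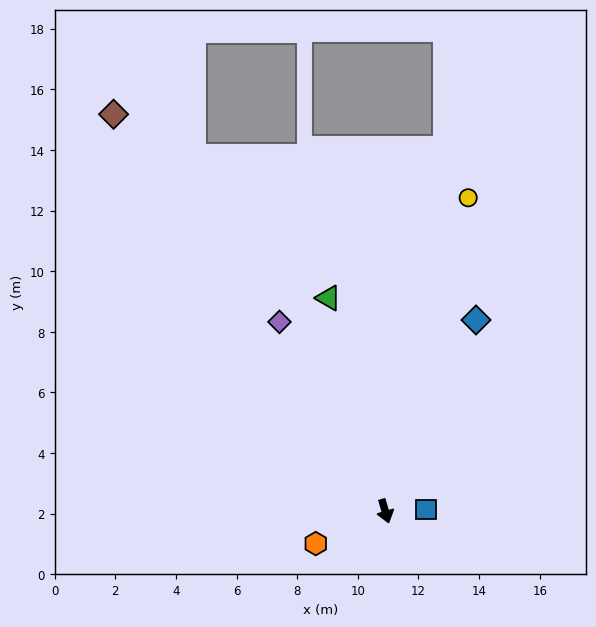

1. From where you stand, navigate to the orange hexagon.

turn right 81°, forward 2.5 m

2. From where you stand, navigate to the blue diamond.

turn left 138°, forward 7.0 m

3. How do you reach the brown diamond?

turn right 162°, forward 15.9 m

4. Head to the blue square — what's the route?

turn left 76°, forward 1.4 m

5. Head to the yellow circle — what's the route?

turn left 149°, forward 10.7 m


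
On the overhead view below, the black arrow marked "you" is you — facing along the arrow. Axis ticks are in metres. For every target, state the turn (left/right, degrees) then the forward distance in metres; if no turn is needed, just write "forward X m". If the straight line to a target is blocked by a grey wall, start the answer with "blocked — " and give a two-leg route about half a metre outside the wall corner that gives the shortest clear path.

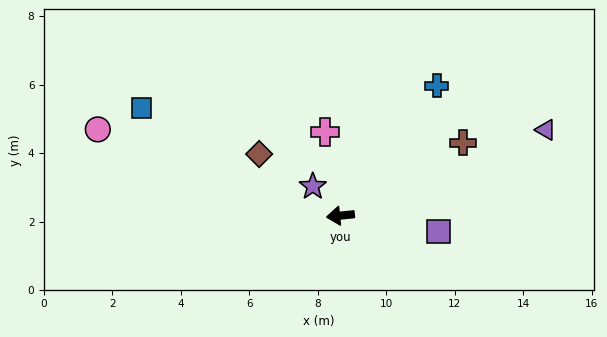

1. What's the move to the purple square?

turn left 165°, forward 2.9 m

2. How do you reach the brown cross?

turn right 155°, forward 4.2 m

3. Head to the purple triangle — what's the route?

turn right 163°, forward 6.5 m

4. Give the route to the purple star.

turn right 53°, forward 1.2 m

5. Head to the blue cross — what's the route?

turn right 132°, forward 4.7 m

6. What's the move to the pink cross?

turn right 85°, forward 2.5 m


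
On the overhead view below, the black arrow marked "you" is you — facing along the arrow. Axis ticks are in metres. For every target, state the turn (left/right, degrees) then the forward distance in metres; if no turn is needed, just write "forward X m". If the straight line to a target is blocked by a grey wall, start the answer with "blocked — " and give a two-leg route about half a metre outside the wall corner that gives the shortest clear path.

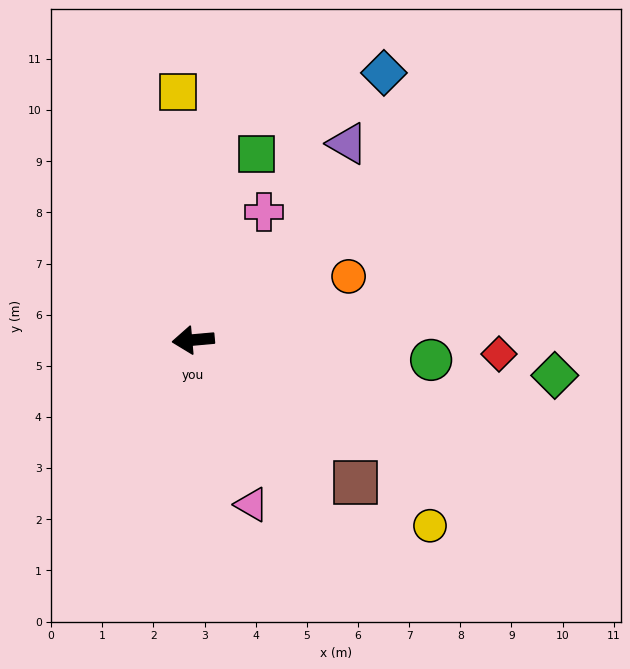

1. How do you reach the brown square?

turn left 134°, forward 4.2 m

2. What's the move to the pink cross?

turn right 124°, forward 2.9 m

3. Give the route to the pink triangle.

turn left 104°, forward 3.4 m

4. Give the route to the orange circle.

turn right 163°, forward 3.3 m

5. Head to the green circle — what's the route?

turn left 170°, forward 4.7 m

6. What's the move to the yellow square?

turn right 92°, forward 4.8 m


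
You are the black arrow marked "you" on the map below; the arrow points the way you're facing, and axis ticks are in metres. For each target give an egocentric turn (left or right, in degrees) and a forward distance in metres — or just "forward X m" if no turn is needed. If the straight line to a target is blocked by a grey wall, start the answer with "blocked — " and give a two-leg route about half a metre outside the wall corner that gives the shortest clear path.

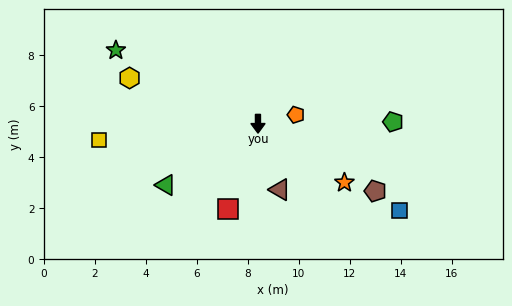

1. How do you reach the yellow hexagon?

turn right 110°, forward 5.3 m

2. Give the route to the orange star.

turn left 56°, forward 4.1 m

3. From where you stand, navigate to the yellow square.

turn right 84°, forward 6.3 m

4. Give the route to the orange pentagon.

turn left 103°, forward 1.5 m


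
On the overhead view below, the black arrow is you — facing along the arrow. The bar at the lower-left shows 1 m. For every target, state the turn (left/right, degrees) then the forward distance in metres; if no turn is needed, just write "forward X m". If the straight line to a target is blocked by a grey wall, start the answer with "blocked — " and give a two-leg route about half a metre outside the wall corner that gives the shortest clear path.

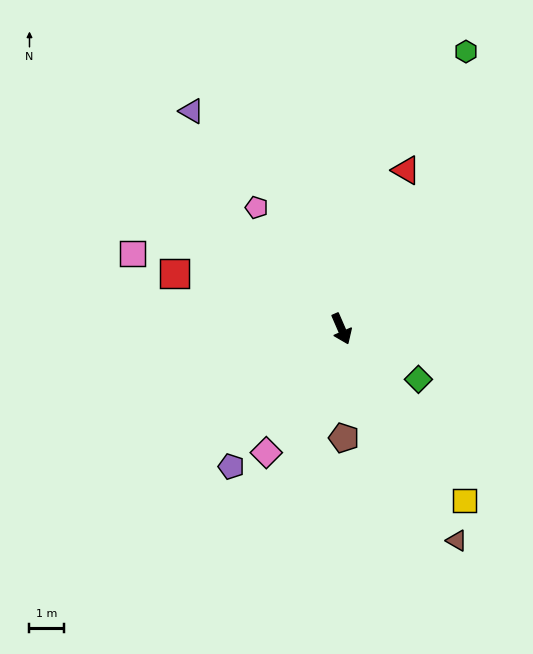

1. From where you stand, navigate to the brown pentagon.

turn right 22°, forward 3.2 m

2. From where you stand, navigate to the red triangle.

turn left 134°, forward 5.0 m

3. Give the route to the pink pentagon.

turn right 168°, forward 4.3 m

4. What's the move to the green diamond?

turn left 33°, forward 2.7 m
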